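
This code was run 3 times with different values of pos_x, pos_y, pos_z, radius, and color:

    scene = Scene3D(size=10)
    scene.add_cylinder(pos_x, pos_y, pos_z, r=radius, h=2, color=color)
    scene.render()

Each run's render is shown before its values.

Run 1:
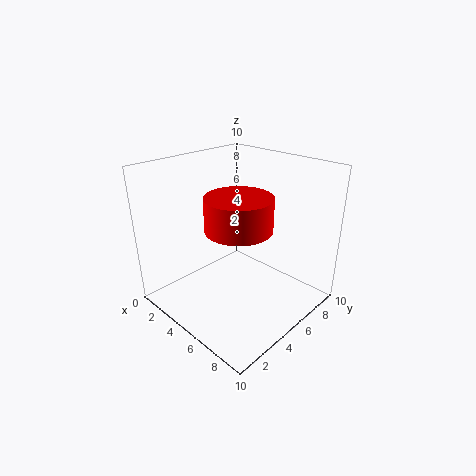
pos_x = 7
pos_y = 3
pos_z = 7
radius = 2
color = 'red'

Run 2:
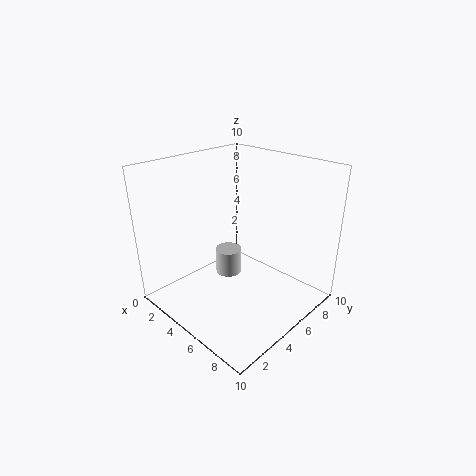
pos_x = 3
pos_y = 6
pos_z = 1
radius = 1
color = 'lightgray'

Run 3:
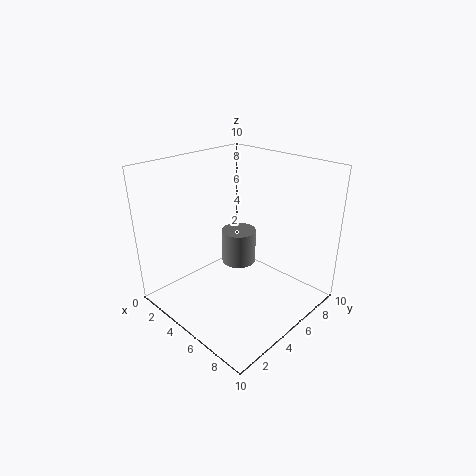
pos_x = 7
pos_y = 3
pos_z = 5
radius = 1
color = 'gray'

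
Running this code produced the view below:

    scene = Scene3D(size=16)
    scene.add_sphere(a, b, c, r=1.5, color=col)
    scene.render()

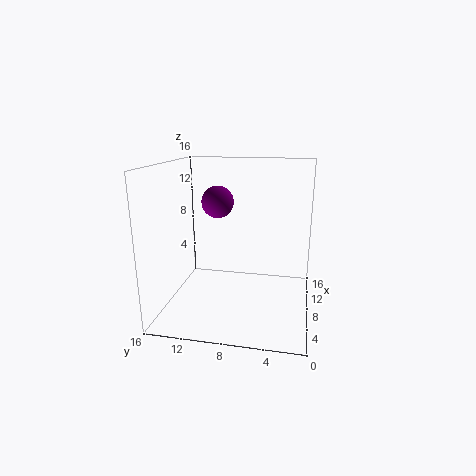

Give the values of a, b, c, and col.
a = 3.5
b = 9
c = 13
col = 'purple'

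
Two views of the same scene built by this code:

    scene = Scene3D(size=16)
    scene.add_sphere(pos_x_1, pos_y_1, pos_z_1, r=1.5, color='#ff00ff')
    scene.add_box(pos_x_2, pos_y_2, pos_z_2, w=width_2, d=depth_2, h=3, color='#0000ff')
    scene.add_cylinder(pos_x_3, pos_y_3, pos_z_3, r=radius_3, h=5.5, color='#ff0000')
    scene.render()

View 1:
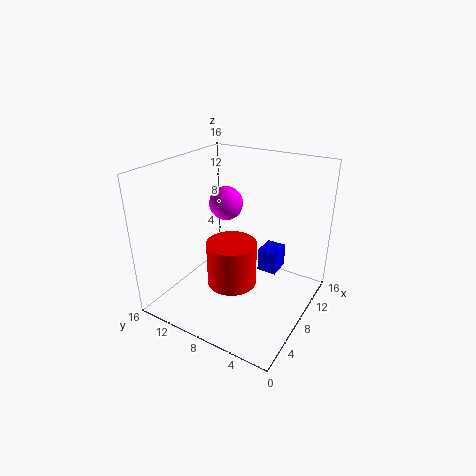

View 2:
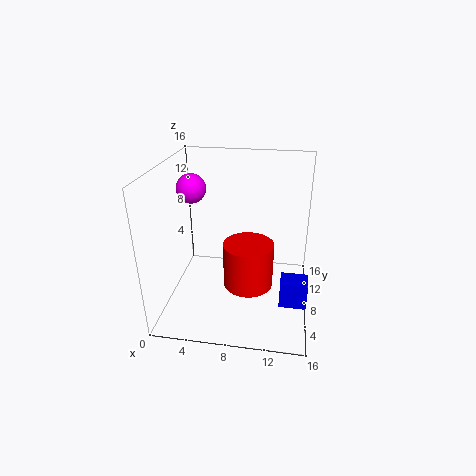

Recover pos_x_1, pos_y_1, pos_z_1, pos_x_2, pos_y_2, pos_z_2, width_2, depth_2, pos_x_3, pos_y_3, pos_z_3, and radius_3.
pos_x_1 = 3.5, pos_y_1 = 6.5, pos_z_1 = 14, pos_x_2 = 13, pos_y_2 = 5.5, pos_z_2 = 1, width_2 = 3, depth_2 = 2.5, pos_x_3 = 9, pos_y_3 = 9.5, pos_z_3 = 1, radius_3 = 3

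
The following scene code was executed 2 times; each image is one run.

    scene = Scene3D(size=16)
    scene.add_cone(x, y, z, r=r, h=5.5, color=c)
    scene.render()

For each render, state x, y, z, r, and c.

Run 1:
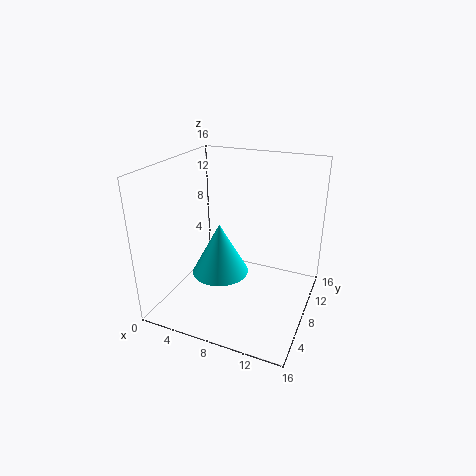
x = 7; y = 5.5; z = 5; r = 3; c = 'cyan'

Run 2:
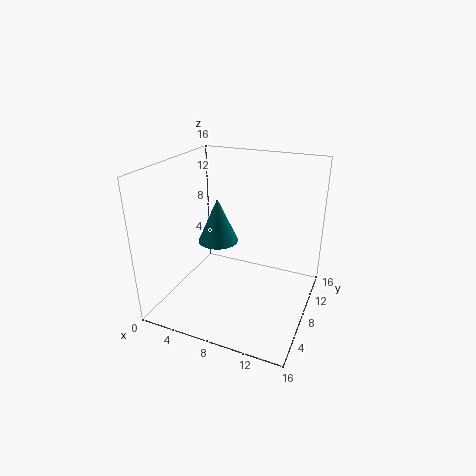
x = 4; y = 11; z = 5.5; r = 2.5; c = 'teal'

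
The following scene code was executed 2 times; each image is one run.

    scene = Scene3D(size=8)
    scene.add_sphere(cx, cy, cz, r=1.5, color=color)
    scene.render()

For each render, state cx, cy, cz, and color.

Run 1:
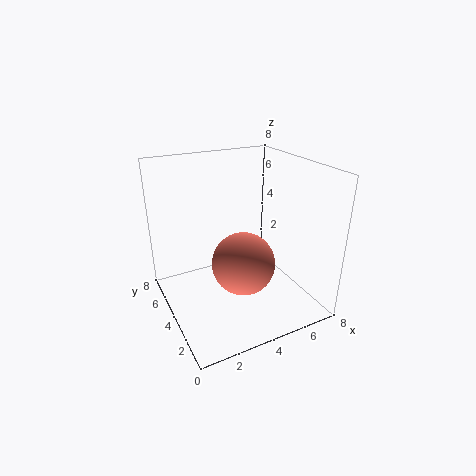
cx = 3; cy = 1.5; cz = 4; color = 'salmon'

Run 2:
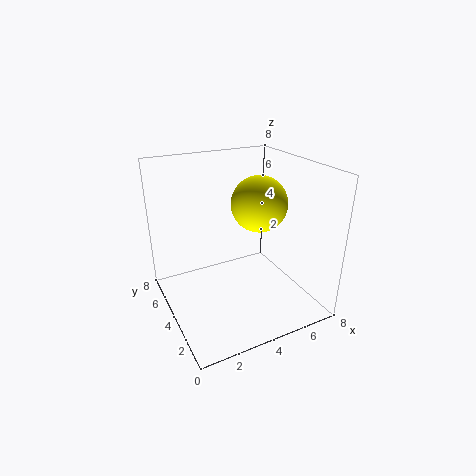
cx = 5; cy = 3.5; cz = 6; color = 'yellow'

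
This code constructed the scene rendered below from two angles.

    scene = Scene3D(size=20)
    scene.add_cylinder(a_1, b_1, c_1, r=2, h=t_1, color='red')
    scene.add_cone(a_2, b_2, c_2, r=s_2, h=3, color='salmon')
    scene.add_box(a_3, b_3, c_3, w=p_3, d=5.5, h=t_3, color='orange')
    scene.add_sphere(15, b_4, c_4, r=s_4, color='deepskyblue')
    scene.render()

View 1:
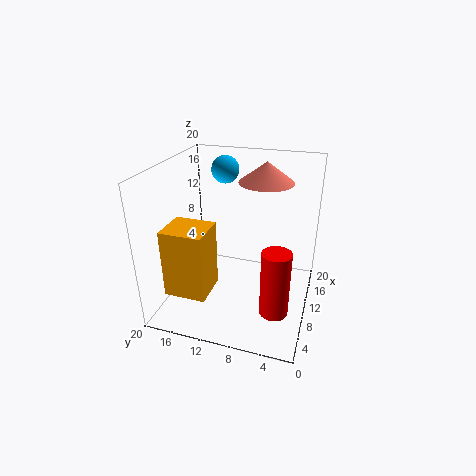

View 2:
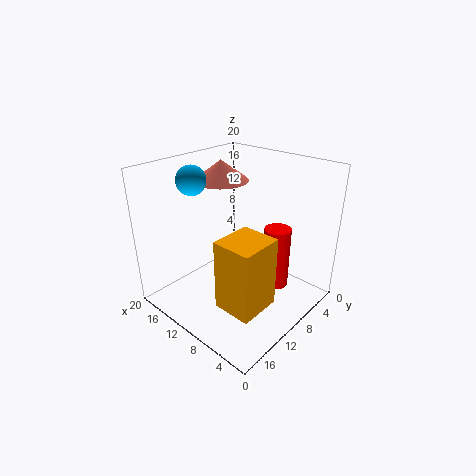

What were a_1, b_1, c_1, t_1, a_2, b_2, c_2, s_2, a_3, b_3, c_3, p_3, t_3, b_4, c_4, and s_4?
a_1 = 7.5; b_1 = 4; c_1 = 0.5; t_1 = 9.5; a_2 = 15.5; b_2 = 7.5; c_2 = 16.5; s_2 = 4; a_3 = 2; b_3 = 12; c_3 = 4.5; p_3 = 5; t_3 = 9; b_4 = 13.5; c_4 = 18; s_4 = 2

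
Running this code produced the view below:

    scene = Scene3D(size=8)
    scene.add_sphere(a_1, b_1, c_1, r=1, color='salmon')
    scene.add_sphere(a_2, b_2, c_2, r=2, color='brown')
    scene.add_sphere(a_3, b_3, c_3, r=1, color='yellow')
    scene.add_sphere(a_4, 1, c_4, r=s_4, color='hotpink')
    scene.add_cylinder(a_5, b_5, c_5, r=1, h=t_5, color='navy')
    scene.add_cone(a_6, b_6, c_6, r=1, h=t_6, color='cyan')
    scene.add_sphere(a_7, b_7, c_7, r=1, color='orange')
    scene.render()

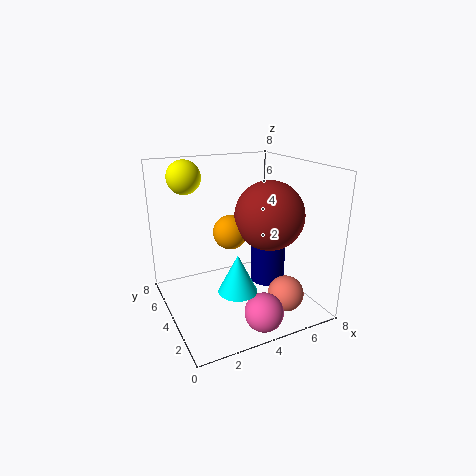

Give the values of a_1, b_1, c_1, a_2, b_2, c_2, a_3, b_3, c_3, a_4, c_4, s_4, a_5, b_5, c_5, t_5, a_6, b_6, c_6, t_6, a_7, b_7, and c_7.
a_1 = 6, b_1 = 2, c_1 = 1, a_2 = 6, b_2 = 4, c_2 = 5, a_3 = 2, b_3 = 7, c_3 = 7, a_4 = 4, c_4 = 1, s_4 = 1, a_5 = 6, b_5 = 4, c_5 = 1, t_5 = 3, a_6 = 3, b_6 = 2, c_6 = 2, t_6 = 2, a_7 = 4, b_7 = 5, c_7 = 4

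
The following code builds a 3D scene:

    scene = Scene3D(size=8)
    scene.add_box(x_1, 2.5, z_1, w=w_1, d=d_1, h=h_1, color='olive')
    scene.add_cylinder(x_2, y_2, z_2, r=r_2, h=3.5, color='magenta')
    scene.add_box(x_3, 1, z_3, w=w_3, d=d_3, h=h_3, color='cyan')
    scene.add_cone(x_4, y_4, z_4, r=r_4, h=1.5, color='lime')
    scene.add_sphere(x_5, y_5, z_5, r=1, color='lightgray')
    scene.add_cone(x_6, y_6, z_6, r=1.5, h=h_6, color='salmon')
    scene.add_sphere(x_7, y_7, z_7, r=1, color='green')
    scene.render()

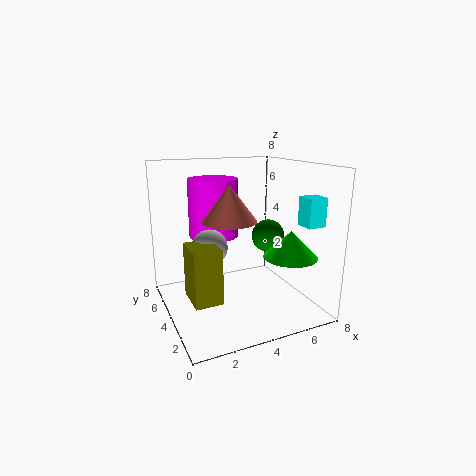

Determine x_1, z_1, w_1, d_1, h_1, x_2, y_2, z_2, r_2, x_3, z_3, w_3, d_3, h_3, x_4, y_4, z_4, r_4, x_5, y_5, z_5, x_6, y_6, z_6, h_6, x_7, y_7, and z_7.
x_1 = 1, z_1 = 1, w_1 = 1.5, d_1 = 2, h_1 = 3, x_2 = 3.5, y_2 = 6.5, z_2 = 3.5, r_2 = 1.5, x_3 = 6.5, z_3 = 5, w_3 = 1, d_3 = 1, h_3 = 1.5, x_4 = 6.5, y_4 = 2.5, z_4 = 3, r_4 = 1.5, x_5 = 2.5, y_5 = 4.5, z_5 = 3.5, x_6 = 3.5, y_6 = 4, z_6 = 5, h_6 = 2, x_7 = 6.5, y_7 = 5, z_7 = 3.5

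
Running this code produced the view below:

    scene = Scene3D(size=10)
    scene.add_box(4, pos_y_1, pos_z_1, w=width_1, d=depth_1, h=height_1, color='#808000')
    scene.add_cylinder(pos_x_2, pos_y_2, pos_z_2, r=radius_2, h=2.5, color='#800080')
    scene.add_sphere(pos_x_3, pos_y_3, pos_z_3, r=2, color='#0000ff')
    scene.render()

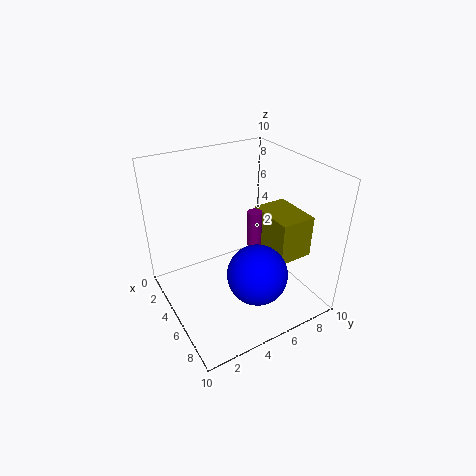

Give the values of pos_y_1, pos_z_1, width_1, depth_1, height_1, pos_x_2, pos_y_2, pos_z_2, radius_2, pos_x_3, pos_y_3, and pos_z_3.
pos_y_1 = 7; pos_z_1 = 3.5; width_1 = 3.5; depth_1 = 2.5; height_1 = 3; pos_x_2 = 5.5; pos_y_2 = 6; pos_z_2 = 4.5; radius_2 = 0.5; pos_x_3 = 7.5; pos_y_3 = 5; pos_z_3 = 3.5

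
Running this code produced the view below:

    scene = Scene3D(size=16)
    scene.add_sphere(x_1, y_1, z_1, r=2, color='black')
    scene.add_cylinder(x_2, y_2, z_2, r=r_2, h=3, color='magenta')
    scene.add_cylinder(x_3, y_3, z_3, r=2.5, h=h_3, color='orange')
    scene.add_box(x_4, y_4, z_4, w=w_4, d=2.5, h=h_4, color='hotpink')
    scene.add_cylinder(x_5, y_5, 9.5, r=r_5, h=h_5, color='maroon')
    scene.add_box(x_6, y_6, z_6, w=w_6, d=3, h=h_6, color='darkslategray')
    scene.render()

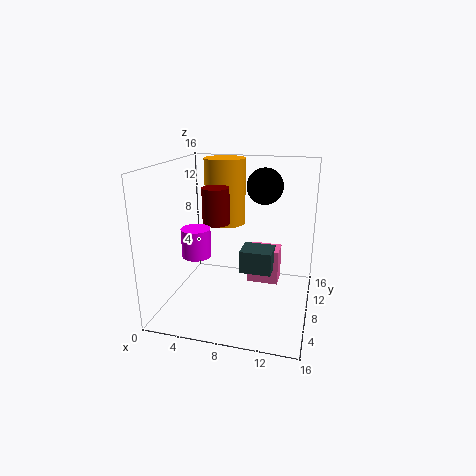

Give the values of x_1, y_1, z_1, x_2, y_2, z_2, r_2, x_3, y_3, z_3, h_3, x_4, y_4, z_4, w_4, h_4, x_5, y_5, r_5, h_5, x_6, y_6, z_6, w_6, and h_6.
x_1 = 10.5
y_1 = 10
z_1 = 13.5
x_2 = 4.5
y_2 = 4.5
z_2 = 7
r_2 = 1.5
x_3 = 5
y_3 = 13
z_3 = 8
h_3 = 8
x_4 = 9
y_4 = 8.5
z_4 = 2.5
w_4 = 3.5
h_4 = 4
x_5 = 5.5
y_5 = 8
r_5 = 1.5
h_5 = 4
x_6 = 8.5
y_6 = 6.5
z_6 = 4.5
w_6 = 3.5
h_6 = 2.5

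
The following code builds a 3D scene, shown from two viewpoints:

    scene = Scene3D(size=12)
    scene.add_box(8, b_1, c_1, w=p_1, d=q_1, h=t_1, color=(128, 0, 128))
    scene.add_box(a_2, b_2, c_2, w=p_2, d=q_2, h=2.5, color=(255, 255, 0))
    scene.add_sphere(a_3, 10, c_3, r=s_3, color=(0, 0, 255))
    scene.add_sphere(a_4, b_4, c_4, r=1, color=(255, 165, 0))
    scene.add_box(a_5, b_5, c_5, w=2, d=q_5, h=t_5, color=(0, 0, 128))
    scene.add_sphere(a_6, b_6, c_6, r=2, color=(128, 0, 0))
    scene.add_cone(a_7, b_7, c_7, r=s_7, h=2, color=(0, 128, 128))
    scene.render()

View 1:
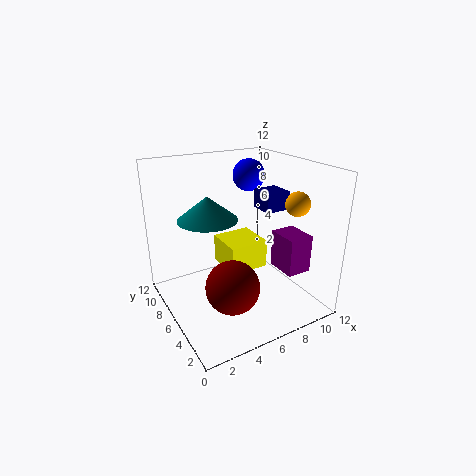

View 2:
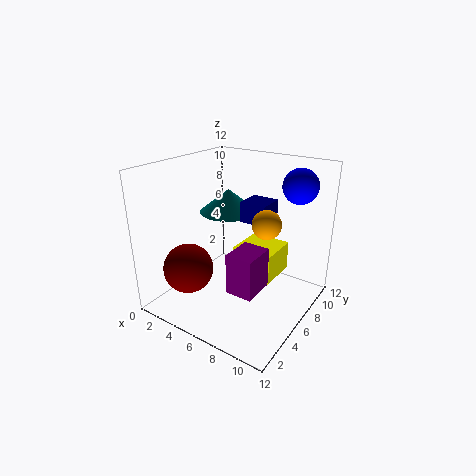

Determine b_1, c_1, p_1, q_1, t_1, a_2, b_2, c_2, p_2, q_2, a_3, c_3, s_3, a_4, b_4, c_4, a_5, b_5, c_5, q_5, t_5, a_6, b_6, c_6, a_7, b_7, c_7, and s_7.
b_1 = 1.5, c_1 = 4, p_1 = 2, q_1 = 2.5, t_1 = 3, a_2 = 5.5, b_2 = 6, c_2 = 2.5, p_2 = 3.5, q_2 = 3.5, a_3 = 9.5, c_3 = 10, s_3 = 1.5, a_4 = 10, b_4 = 3.5, c_4 = 9, a_5 = 7.5, b_5 = 4, c_5 = 8.5, q_5 = 2, t_5 = 1.5, a_6 = 3.5, b_6 = 2.5, c_6 = 4, a_7 = 4, b_7 = 7.5, c_7 = 7.5, s_7 = 2.5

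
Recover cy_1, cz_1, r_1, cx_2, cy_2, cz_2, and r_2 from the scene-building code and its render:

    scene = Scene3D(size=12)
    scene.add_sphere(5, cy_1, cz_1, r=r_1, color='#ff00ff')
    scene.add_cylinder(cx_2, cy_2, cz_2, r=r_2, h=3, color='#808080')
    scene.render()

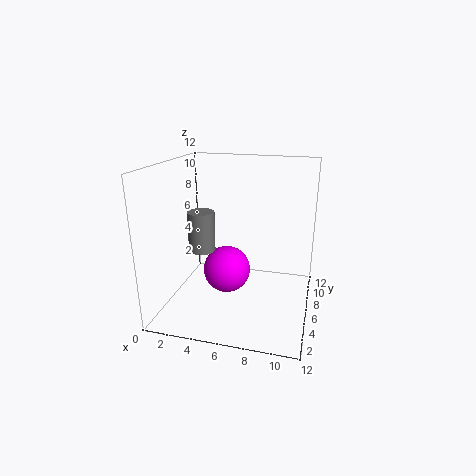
cy_1 = 6, cz_1 = 3, r_1 = 2, cx_2 = 4, cy_2 = 3, cz_2 = 6, r_2 = 1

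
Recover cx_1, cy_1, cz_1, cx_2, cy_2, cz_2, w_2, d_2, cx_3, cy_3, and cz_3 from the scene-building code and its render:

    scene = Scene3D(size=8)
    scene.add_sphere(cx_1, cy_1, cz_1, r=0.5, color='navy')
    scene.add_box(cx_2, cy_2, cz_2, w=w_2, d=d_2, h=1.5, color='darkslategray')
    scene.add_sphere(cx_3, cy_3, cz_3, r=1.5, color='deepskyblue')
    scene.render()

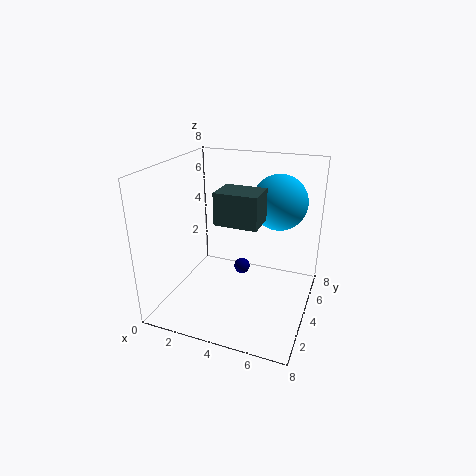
cx_1 = 3.5; cy_1 = 6; cz_1 = 1; cx_2 = 4; cy_2 = 1; cz_2 = 6; w_2 = 2; d_2 = 1.5; cx_3 = 6; cy_3 = 5; cz_3 = 6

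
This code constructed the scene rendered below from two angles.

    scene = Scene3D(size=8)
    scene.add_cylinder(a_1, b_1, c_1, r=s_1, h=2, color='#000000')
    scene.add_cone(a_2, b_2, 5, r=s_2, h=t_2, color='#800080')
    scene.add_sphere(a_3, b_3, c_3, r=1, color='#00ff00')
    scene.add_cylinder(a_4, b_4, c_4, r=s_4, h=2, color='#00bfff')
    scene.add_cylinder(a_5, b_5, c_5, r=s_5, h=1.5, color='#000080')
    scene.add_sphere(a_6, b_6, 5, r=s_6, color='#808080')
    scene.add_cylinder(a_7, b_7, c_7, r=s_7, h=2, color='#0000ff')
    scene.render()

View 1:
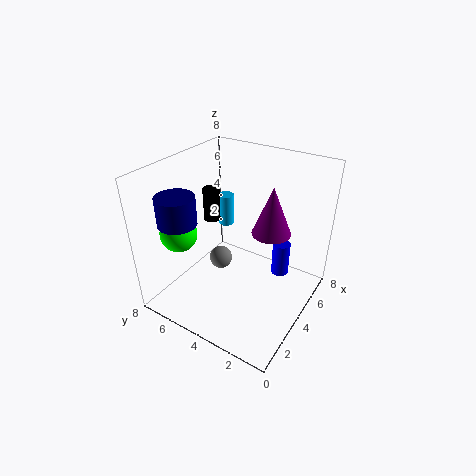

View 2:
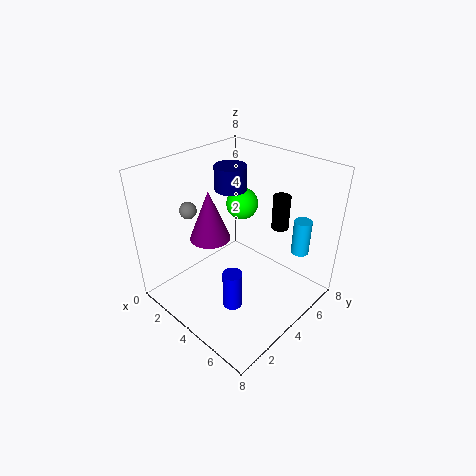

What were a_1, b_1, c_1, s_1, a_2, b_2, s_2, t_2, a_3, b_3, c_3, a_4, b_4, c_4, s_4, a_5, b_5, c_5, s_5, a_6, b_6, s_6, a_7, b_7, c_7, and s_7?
a_1 = 5; b_1 = 6.5; c_1 = 4; s_1 = 0.5; a_2 = 4; b_2 = 2; s_2 = 1; t_2 = 2.5; a_3 = 2; b_3 = 6.5; c_3 = 4.5; a_4 = 6.5; b_4 = 6.5; c_4 = 3; s_4 = 0.5; a_5 = 1.5; b_5 = 6; c_5 = 5.5; s_5 = 1; a_6 = 1; b_6 = 3; s_6 = 0.5; a_7 = 5.5; b_7 = 2; c_7 = 1.5; s_7 = 0.5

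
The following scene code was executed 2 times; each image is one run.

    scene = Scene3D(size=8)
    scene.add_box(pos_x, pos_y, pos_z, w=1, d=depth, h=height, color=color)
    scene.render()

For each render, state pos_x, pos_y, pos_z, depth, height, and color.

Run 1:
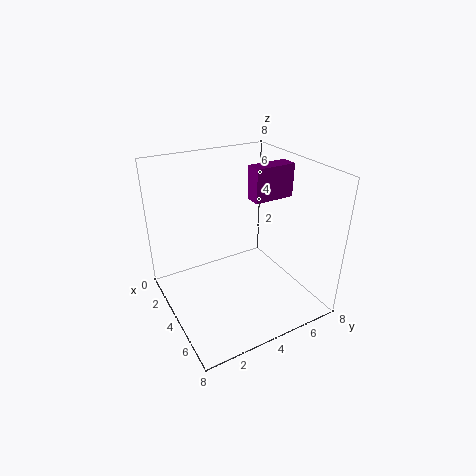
pos_x = 2.5; pos_y = 5.5; pos_z = 5.5; depth = 2.5; height = 2; color = 'purple'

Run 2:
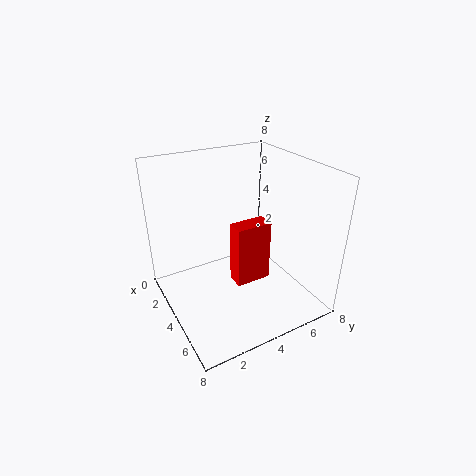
pos_x = 4; pos_y = 3.5; pos_z = 1.5; depth = 2; height = 3.5; color = 'red'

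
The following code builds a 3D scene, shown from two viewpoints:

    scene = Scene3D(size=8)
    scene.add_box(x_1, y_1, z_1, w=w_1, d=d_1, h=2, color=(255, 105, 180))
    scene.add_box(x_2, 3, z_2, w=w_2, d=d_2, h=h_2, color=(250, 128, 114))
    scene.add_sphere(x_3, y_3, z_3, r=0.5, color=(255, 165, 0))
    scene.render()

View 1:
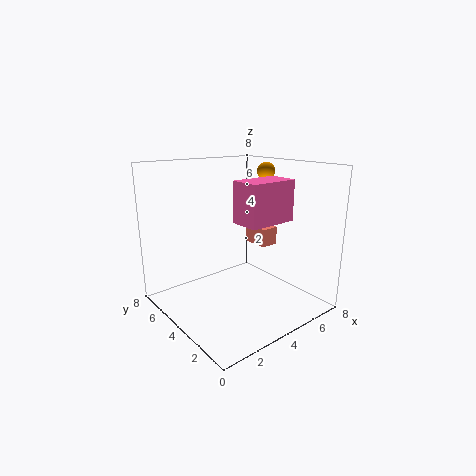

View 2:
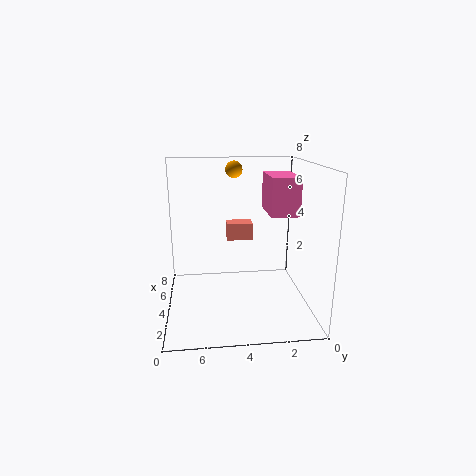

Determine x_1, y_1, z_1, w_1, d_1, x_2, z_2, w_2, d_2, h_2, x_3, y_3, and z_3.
x_1 = 2.5, y_1 = 1, z_1 = 5.5, w_1 = 2.5, d_1 = 1.5, x_2 = 5, z_2 = 3.5, w_2 = 1, d_2 = 1.5, h_2 = 1, x_3 = 6, y_3 = 4, z_3 = 7.5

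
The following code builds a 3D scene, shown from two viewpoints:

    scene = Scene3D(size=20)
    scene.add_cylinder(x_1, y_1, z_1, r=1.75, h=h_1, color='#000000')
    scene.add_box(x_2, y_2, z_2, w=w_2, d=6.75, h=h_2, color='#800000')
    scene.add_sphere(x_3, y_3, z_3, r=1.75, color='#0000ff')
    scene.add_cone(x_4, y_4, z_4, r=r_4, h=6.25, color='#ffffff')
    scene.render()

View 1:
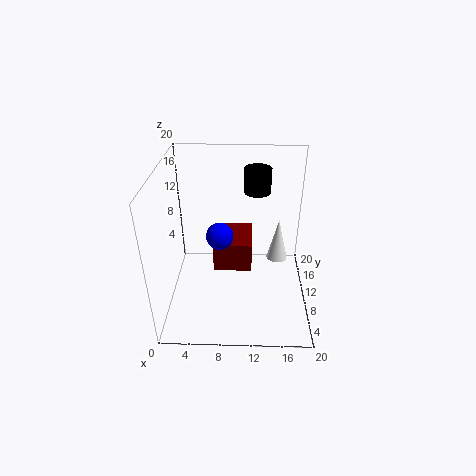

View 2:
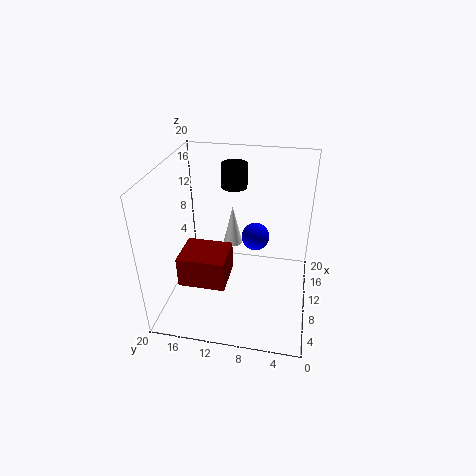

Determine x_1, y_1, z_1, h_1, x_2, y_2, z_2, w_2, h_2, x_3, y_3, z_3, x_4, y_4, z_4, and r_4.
x_1 = 12.5, y_1 = 11, z_1 = 16.5, h_1 = 3.25, x_2 = 6.25, y_2 = 11.25, z_2 = 3.25, w_2 = 5.75, h_2 = 4.5, x_3 = 7.75, y_3 = 7.25, z_3 = 12, x_4 = 15.75, y_4 = 12, z_4 = 5.5, r_4 = 1.5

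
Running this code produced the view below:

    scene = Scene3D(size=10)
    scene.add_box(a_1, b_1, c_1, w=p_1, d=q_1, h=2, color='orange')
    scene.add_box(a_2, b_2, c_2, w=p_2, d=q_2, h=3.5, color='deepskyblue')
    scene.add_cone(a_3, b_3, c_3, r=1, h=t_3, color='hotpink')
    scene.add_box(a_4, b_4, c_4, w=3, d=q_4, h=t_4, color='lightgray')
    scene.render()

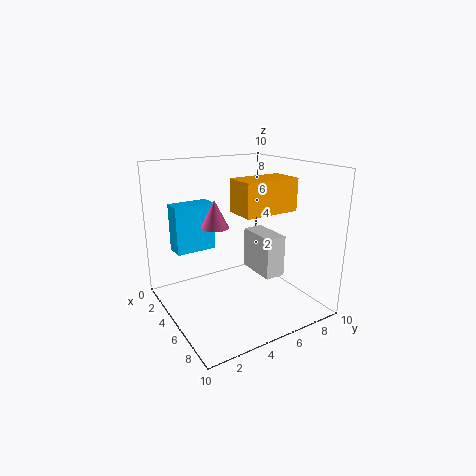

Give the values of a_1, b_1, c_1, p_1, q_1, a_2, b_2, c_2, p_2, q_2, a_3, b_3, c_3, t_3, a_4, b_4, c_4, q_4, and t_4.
a_1 = 6.5, b_1 = 3.5, c_1 = 7.5, p_1 = 2, q_1 = 3.5, a_2 = 1, b_2 = 1.5, c_2 = 3.5, p_2 = 1.5, q_2 = 3, a_3 = 3.5, b_3 = 4, c_3 = 5.5, t_3 = 2, a_4 = 3.5, b_4 = 6.5, c_4 = 2, q_4 = 1.5, t_4 = 3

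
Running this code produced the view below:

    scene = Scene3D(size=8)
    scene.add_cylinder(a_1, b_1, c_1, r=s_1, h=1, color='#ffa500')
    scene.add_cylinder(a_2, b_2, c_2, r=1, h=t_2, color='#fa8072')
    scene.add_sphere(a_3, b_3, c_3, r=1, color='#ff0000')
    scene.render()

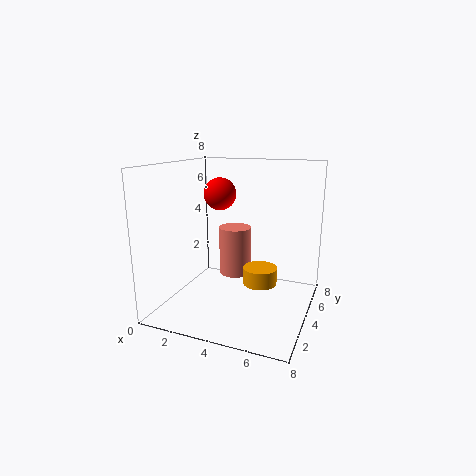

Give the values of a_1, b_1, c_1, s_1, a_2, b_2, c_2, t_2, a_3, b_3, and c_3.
a_1 = 5, b_1 = 5, c_1 = 1, s_1 = 1, a_2 = 3, b_2 = 6, c_2 = 1, t_2 = 3, a_3 = 2, b_3 = 6, c_3 = 6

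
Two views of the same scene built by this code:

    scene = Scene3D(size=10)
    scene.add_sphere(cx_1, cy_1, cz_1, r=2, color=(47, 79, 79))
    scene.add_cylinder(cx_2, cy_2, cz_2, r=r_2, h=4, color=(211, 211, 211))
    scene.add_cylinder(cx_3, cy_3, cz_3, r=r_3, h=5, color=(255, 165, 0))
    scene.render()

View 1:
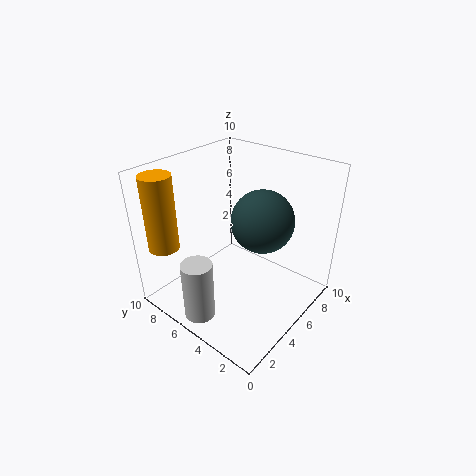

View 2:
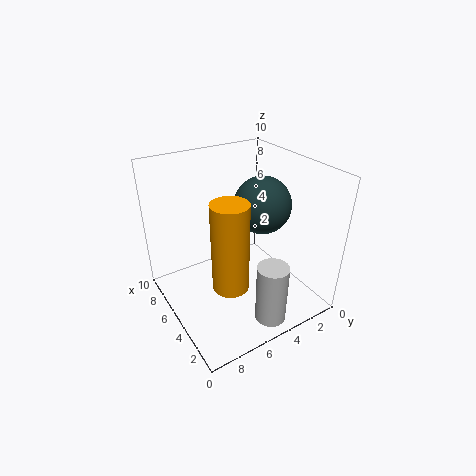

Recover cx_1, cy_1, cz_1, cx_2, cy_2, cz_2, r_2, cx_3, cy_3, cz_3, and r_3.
cx_1 = 5
cy_1 = 3
cz_1 = 7
cx_2 = 1
cy_2 = 5
cz_2 = 1
r_2 = 1
cx_3 = 1
cy_3 = 8
cz_3 = 5
r_3 = 1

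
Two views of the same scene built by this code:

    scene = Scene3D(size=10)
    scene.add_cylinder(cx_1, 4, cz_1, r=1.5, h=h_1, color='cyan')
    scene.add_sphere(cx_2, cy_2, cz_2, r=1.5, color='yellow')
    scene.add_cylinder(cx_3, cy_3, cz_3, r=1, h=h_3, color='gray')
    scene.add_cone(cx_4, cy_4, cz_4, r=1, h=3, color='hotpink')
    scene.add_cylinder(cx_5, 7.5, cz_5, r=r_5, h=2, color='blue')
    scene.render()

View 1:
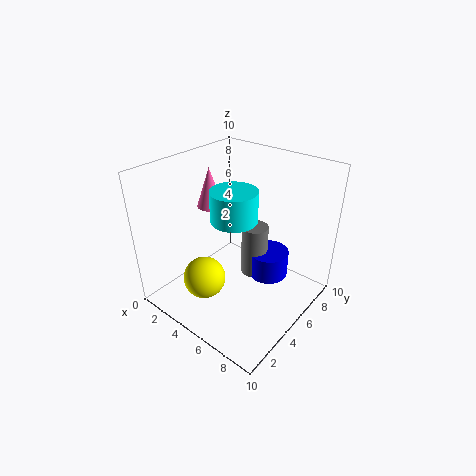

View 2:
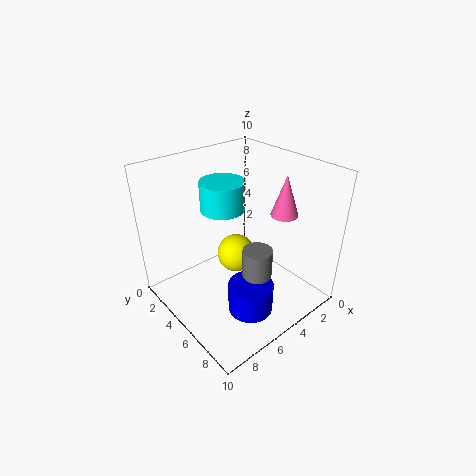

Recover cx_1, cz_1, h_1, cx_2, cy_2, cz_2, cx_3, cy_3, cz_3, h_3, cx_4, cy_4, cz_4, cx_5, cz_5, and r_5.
cx_1 = 5.5; cz_1 = 7; h_1 = 2; cx_2 = 3.5; cy_2 = 3; cz_2 = 2; cx_3 = 5; cy_3 = 7; cz_3 = 1; h_3 = 4; cx_4 = 1.5; cy_4 = 6; cz_4 = 6; cx_5 = 6; cz_5 = 1; r_5 = 1.5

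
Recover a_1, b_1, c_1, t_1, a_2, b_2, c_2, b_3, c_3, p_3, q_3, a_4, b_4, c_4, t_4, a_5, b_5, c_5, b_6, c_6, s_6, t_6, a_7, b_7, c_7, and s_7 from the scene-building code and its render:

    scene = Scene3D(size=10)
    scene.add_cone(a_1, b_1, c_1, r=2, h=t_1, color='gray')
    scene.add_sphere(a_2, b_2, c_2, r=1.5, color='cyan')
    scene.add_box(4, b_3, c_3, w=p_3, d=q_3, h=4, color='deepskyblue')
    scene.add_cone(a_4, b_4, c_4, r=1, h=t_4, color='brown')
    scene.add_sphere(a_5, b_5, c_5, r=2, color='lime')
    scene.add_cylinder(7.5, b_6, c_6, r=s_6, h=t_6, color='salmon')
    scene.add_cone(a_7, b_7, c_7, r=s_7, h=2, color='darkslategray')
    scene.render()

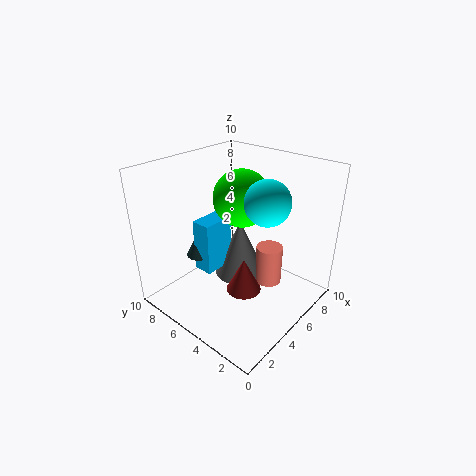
a_1 = 7, b_1 = 6.5, c_1 = 0.5, t_1 = 4.5, a_2 = 5.5, b_2 = 3, c_2 = 8, b_3 = 7, c_3 = 1.5, p_3 = 2.5, q_3 = 1.5, a_4 = 2, b_4 = 2, c_4 = 4, t_4 = 2, a_5 = 6, b_5 = 5.5, c_5 = 7.5, b_6 = 4, c_6 = 0.5, s_6 = 1, t_6 = 3, a_7 = 4.5, b_7 = 8.5, c_7 = 2.5, s_7 = 1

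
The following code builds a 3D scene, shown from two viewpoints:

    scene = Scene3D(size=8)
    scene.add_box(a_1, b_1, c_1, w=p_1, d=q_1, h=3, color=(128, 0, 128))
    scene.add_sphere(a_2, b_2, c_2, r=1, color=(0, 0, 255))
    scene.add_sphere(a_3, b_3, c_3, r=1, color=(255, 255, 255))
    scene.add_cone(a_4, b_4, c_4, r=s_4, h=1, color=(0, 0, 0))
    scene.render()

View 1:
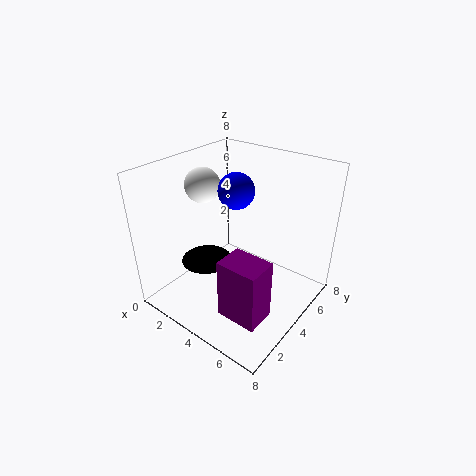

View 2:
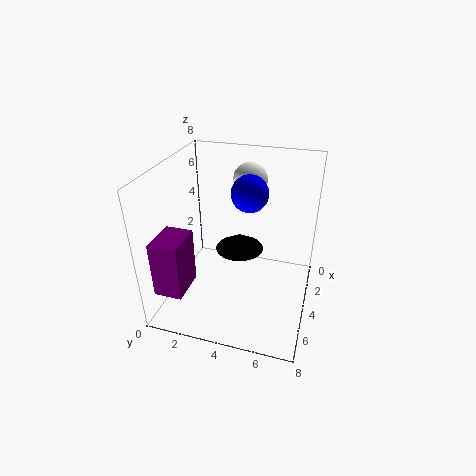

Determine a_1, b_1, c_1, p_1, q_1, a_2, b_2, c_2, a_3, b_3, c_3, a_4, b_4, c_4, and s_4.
a_1 = 5.5
b_1 = 0.5
c_1 = 2
p_1 = 2
q_1 = 1.5
a_2 = 3.5
b_2 = 4.5
c_2 = 6.5
a_3 = 1.5
b_3 = 4
c_3 = 6.5
a_4 = 2
b_4 = 3.5
c_4 = 2
s_4 = 1.5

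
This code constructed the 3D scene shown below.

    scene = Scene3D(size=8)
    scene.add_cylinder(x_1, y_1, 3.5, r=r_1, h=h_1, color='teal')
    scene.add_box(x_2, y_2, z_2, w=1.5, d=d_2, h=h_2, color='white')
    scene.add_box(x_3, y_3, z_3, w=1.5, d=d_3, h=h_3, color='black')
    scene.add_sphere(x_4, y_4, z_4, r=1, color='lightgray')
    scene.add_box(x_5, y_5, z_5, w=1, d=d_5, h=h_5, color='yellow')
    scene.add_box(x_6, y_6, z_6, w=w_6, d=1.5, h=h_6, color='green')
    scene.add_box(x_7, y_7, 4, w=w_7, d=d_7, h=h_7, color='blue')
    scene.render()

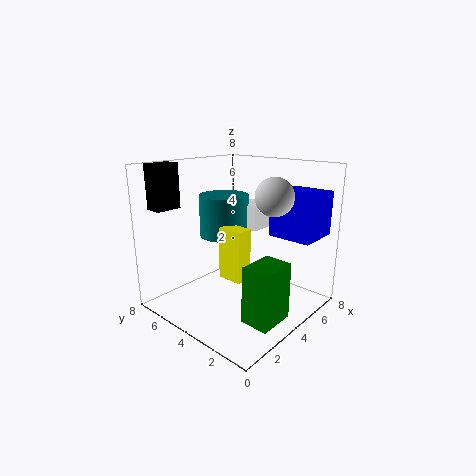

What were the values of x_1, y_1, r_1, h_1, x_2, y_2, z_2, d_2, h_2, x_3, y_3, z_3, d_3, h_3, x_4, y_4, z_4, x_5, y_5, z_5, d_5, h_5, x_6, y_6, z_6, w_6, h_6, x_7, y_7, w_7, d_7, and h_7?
x_1 = 5
y_1 = 6
r_1 = 1.5
h_1 = 2.5
x_2 = 5.5
y_2 = 4
z_2 = 4
d_2 = 1.5
h_2 = 1.5
x_3 = 1
y_3 = 7
z_3 = 5.5
d_3 = 1
h_3 = 2.5
x_4 = 4.5
y_4 = 2
z_4 = 6.5
x_5 = 3.5
y_5 = 3.5
z_5 = 1.5
d_5 = 1.5
h_5 = 3
x_6 = 2
y_6 = 0.5
z_6 = 0.5
w_6 = 2
h_6 = 3
x_7 = 5.5
y_7 = 0.5
w_7 = 2.5
d_7 = 2.5
h_7 = 2.5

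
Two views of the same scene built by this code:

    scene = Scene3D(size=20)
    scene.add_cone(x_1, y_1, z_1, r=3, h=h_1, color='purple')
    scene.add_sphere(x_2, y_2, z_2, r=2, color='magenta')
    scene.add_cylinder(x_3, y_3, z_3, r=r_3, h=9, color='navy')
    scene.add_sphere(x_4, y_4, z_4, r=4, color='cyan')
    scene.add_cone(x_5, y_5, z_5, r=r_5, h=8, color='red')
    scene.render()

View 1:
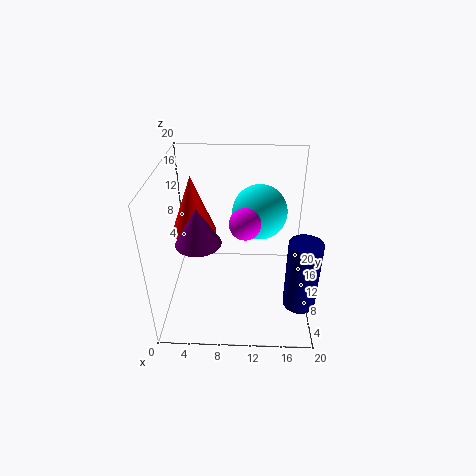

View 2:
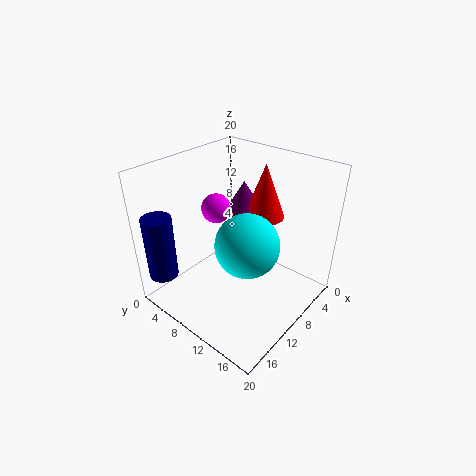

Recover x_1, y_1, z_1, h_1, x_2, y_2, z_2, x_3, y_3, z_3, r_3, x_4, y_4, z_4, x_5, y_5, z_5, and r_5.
x_1 = 5; y_1 = 7; z_1 = 11; h_1 = 5; x_2 = 11; y_2 = 7; z_2 = 14; x_3 = 18; y_3 = 3; z_3 = 5; r_3 = 2; x_4 = 13; y_4 = 14; z_4 = 12; x_5 = 4; y_5 = 10; z_5 = 11; r_5 = 3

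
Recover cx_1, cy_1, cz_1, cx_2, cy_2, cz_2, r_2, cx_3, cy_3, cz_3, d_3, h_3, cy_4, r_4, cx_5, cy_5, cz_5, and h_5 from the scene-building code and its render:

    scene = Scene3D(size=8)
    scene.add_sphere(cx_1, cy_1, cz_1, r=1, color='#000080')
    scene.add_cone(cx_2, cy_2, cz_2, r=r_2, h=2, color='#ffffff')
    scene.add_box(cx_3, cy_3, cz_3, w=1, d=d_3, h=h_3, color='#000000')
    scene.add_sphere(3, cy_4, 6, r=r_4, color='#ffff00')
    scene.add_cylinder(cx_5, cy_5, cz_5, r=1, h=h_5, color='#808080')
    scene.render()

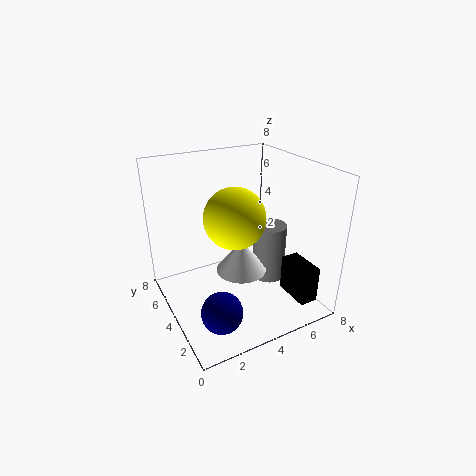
cx_1 = 1.5, cy_1 = 1, cz_1 = 2, cx_2 = 4.5, cy_2 = 4.5, cz_2 = 1.5, r_2 = 1.5, cx_3 = 6, cy_3 = 0.5, cz_3 = 1, d_3 = 2, h_3 = 2, cy_4 = 2.5, r_4 = 1.5, cx_5 = 6.5, cy_5 = 4.5, cz_5 = 0.5, h_5 = 3.5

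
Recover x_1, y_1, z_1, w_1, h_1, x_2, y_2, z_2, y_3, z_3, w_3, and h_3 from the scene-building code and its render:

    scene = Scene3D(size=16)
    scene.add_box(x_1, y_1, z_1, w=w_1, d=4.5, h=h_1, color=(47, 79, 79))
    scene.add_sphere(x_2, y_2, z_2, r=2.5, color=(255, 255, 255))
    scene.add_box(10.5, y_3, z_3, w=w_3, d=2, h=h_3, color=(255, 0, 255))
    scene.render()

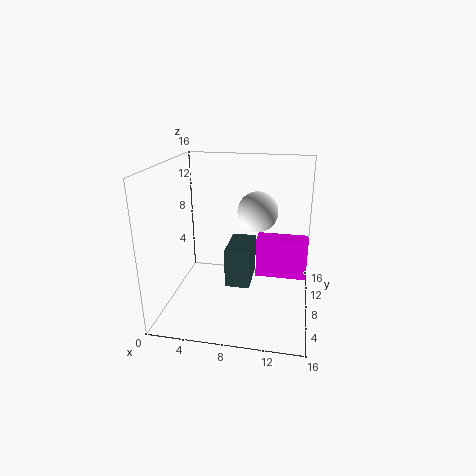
x_1 = 7.5, y_1 = 3.5, z_1 = 4.5, w_1 = 2.5, h_1 = 4, x_2 = 9.5, y_2 = 13, z_2 = 9.5, y_3 = 4.5, z_3 = 5.5, w_3 = 5, h_3 = 4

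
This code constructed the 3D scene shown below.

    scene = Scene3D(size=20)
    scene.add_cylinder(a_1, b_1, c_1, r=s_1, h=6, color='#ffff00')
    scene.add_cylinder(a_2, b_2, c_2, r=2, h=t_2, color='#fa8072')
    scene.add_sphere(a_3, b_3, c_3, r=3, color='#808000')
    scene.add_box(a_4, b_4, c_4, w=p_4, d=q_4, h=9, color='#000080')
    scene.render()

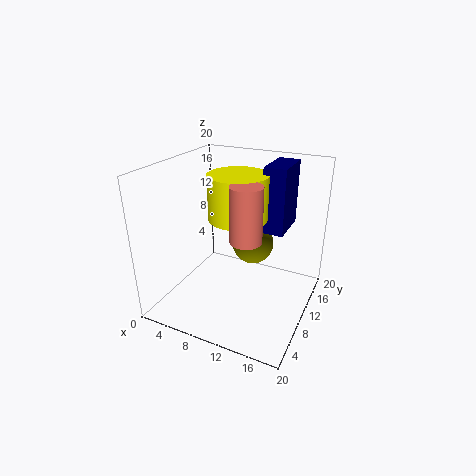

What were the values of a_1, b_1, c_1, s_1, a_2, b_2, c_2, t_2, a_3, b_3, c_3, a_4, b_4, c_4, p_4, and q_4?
a_1 = 10, b_1 = 10, c_1 = 13, s_1 = 4, a_2 = 13, b_2 = 6, c_2 = 12, t_2 = 7, a_3 = 11, b_3 = 13, c_3 = 8, a_4 = 13, b_4 = 11, c_4 = 11, p_4 = 3, q_4 = 6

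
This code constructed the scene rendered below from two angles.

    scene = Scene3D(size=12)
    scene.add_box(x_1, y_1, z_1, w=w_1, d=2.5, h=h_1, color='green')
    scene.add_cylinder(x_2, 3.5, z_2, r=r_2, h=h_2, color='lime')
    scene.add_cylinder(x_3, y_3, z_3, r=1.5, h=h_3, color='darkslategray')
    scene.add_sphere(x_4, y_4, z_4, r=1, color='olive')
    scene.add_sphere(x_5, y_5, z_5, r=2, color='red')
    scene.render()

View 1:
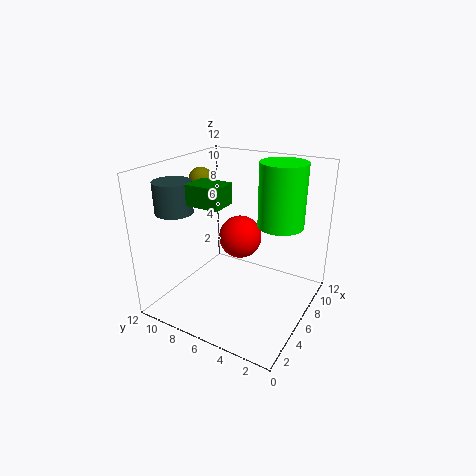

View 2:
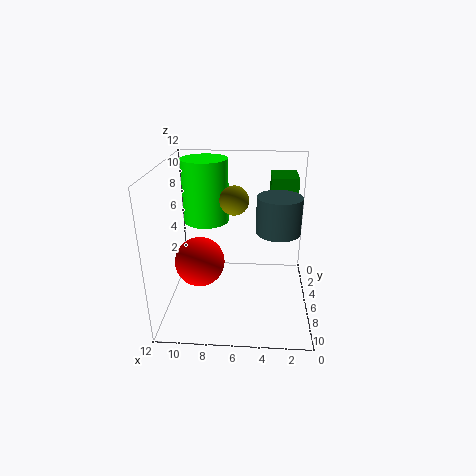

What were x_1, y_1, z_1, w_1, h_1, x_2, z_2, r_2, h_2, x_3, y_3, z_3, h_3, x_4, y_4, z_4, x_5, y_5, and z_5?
x_1 = 1.5
y_1 = 5
z_1 = 10
w_1 = 2
h_1 = 1.5
x_2 = 9
z_2 = 6.5
r_2 = 2
h_2 = 5.5
x_3 = 3
y_3 = 10
z_3 = 8.5
h_3 = 2.5
x_4 = 6
y_4 = 9.5
z_4 = 10.5
x_5 = 9
y_5 = 7.5
z_5 = 4.5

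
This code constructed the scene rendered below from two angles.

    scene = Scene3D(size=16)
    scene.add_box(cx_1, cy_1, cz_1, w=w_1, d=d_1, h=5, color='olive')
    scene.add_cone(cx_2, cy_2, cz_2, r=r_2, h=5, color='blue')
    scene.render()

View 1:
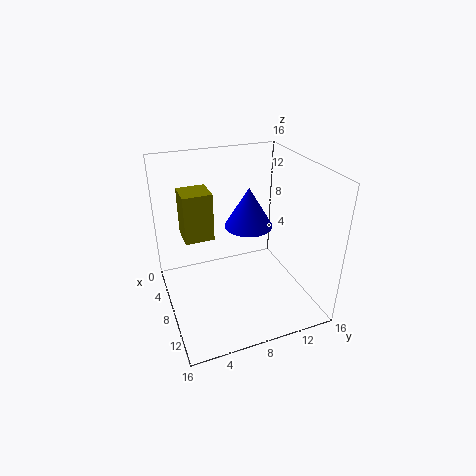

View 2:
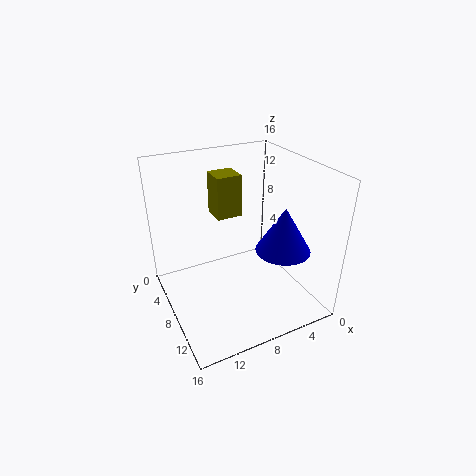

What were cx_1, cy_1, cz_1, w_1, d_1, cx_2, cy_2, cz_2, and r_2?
cx_1 = 6, cy_1 = 2, cz_1 = 9, w_1 = 3, d_1 = 3, cx_2 = 4, cy_2 = 11, cz_2 = 7, r_2 = 3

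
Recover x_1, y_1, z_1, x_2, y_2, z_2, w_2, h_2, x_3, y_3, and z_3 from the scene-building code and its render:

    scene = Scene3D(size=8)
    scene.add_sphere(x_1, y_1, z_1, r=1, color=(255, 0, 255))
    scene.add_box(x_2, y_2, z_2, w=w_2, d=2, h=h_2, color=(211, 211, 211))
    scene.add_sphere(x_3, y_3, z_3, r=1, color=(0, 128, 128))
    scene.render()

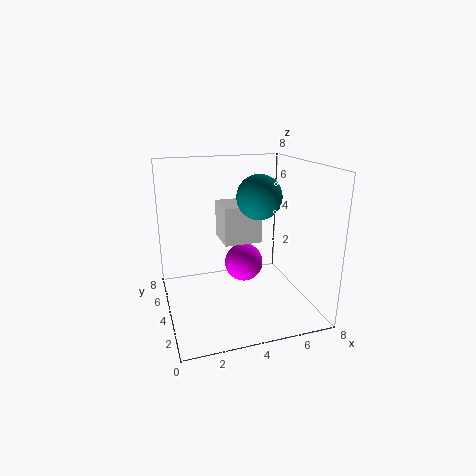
x_1 = 4, y_1 = 3, z_1 = 3, x_2 = 3, y_2 = 3, z_2 = 4, w_2 = 2, h_2 = 2, x_3 = 4, y_3 = 1, z_3 = 7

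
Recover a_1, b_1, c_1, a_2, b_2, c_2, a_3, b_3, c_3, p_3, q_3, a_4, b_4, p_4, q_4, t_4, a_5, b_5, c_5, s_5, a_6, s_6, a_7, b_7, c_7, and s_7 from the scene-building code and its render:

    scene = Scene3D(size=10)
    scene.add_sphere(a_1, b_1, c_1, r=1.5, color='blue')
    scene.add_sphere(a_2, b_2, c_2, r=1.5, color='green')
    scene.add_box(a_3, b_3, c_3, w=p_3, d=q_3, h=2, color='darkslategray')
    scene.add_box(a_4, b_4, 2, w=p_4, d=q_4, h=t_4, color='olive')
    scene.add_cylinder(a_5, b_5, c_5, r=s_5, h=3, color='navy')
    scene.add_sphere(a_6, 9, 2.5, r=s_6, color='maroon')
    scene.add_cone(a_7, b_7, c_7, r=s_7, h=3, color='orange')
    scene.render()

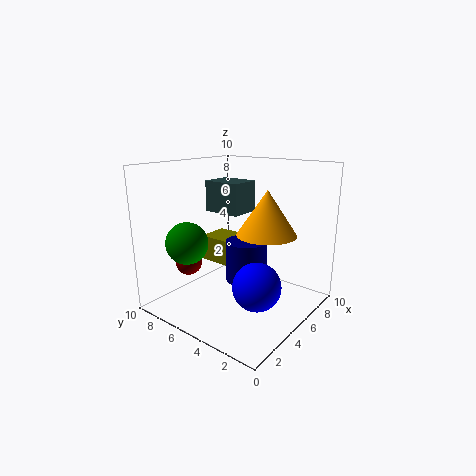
a_1 = 3
b_1 = 2
c_1 = 3
a_2 = 3
b_2 = 8
c_2 = 4.5
a_3 = 3.5
b_3 = 4
c_3 = 7
p_3 = 2
q_3 = 2.5
a_4 = 6
b_4 = 6.5
p_4 = 2.5
q_4 = 3
t_4 = 2
a_5 = 6
b_5 = 5
c_5 = 1.5
s_5 = 1.5
a_6 = 4
s_6 = 1
a_7 = 5.5
b_7 = 3
c_7 = 5.5
s_7 = 2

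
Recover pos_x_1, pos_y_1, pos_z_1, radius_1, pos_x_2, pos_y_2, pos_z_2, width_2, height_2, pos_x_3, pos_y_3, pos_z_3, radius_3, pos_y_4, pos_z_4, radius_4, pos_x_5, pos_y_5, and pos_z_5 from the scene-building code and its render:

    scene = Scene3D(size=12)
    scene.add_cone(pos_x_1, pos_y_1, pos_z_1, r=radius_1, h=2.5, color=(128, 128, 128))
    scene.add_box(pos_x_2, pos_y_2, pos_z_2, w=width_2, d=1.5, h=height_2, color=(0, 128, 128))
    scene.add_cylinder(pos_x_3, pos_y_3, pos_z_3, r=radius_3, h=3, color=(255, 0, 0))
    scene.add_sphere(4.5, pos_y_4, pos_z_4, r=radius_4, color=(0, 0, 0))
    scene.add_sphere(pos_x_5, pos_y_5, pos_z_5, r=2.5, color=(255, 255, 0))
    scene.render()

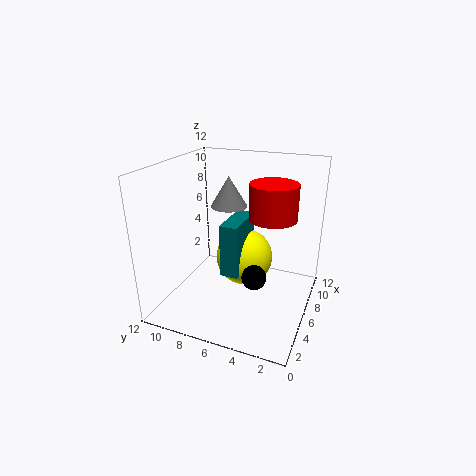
pos_x_1 = 6.5
pos_y_1 = 7
pos_z_1 = 8.5
radius_1 = 1.5
pos_x_2 = 4.5
pos_y_2 = 5.5
pos_z_2 = 3
width_2 = 4
height_2 = 4.5
pos_x_3 = 7.5
pos_y_3 = 3.5
pos_z_3 = 7.5
radius_3 = 2
pos_y_4 = 4
pos_z_4 = 3.5
radius_4 = 1
pos_x_5 = 7.5
pos_y_5 = 6
pos_z_5 = 3.5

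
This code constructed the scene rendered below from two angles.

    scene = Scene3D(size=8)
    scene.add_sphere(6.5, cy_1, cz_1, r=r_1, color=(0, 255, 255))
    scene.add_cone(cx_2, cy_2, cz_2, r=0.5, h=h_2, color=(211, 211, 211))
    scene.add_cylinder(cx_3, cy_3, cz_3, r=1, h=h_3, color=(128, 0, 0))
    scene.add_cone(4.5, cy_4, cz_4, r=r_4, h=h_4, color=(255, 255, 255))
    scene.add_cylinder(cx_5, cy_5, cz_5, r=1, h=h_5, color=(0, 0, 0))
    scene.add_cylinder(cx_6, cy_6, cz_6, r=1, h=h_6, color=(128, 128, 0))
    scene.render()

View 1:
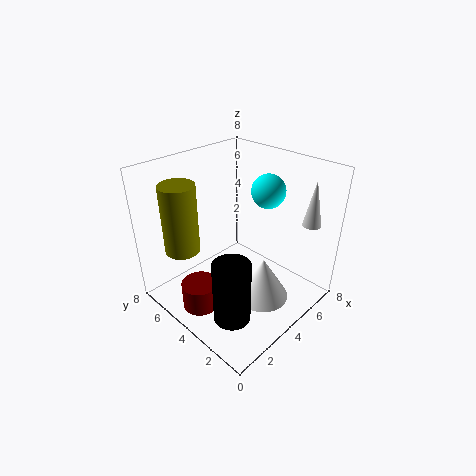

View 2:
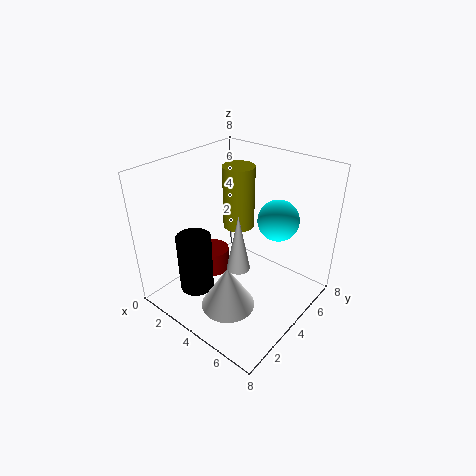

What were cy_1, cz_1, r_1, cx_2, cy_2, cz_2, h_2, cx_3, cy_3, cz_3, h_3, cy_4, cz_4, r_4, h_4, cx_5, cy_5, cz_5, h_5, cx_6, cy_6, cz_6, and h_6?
cy_1 = 4; cz_1 = 6; r_1 = 1; cx_2 = 6.5; cy_2 = 1; cz_2 = 5; h_2 = 2.5; cx_3 = 1.5; cy_3 = 4.5; cz_3 = 0.5; h_3 = 1.5; cy_4 = 2.5; cz_4 = 0.5; r_4 = 1.5; h_4 = 2.5; cx_5 = 2; cy_5 = 2.5; cz_5 = 0.5; h_5 = 3.5; cx_6 = 2; cy_6 = 6.5; cz_6 = 3; h_6 = 4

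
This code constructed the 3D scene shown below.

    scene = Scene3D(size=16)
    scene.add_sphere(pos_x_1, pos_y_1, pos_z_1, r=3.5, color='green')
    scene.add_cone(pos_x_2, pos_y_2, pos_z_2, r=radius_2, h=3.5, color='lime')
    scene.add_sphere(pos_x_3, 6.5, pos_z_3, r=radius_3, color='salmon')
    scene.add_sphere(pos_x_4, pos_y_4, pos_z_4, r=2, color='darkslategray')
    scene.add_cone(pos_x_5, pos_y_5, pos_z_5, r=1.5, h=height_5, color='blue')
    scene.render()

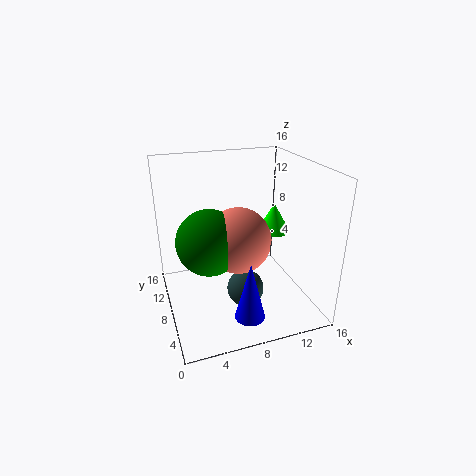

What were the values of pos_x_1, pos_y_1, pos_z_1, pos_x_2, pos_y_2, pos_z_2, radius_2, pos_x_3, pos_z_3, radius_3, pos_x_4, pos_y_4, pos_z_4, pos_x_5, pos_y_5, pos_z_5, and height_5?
pos_x_1 = 4.5
pos_y_1 = 7
pos_z_1 = 8.5
pos_x_2 = 13.5
pos_y_2 = 10.5
pos_z_2 = 7
radius_2 = 2
pos_x_3 = 7.5
pos_z_3 = 8.5
radius_3 = 3.5
pos_x_4 = 8
pos_y_4 = 5.5
pos_z_4 = 3
pos_x_5 = 7
pos_y_5 = 1.5
pos_z_5 = 2.5
height_5 = 6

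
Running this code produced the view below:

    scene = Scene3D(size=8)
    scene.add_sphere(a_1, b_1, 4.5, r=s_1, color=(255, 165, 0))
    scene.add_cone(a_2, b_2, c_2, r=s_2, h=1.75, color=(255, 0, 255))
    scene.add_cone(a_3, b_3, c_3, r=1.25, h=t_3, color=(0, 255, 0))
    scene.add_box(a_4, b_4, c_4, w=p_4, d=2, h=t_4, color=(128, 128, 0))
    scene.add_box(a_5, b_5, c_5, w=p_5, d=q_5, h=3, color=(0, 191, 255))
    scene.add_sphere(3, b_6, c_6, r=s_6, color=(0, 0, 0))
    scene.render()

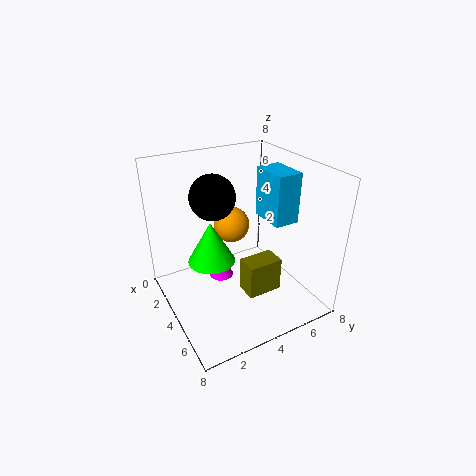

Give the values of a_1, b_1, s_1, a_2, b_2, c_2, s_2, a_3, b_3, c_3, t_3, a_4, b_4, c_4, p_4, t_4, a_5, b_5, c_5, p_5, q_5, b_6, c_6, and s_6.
a_1 = 3.25, b_1 = 4, s_1 = 1, a_2 = 2.25, b_2 = 3.75, c_2 = 0.5, s_2 = 0.75, a_3 = 4.25, b_3 = 2.25, c_3 = 3.25, t_3 = 2.25, a_4 = 4.25, b_4 = 4, c_4 = 0.75, p_4 = 1.25, t_4 = 2, a_5 = 2.25, b_5 = 6.25, c_5 = 4.25, p_5 = 2.25, q_5 = 1.5, b_6 = 3, c_6 = 6.25, s_6 = 1.25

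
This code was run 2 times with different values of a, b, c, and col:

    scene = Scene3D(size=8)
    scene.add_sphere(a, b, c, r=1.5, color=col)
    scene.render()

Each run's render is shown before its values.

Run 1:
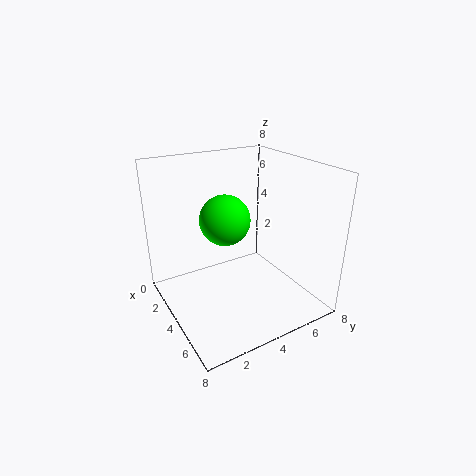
a = 2.5
b = 4
c = 4.5
col = 'lime'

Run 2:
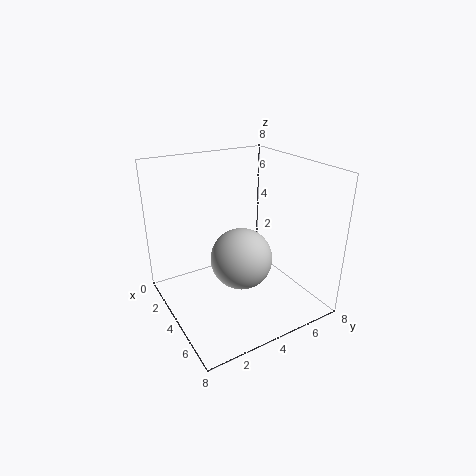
a = 6
b = 3
c = 4
col = 'lightgray'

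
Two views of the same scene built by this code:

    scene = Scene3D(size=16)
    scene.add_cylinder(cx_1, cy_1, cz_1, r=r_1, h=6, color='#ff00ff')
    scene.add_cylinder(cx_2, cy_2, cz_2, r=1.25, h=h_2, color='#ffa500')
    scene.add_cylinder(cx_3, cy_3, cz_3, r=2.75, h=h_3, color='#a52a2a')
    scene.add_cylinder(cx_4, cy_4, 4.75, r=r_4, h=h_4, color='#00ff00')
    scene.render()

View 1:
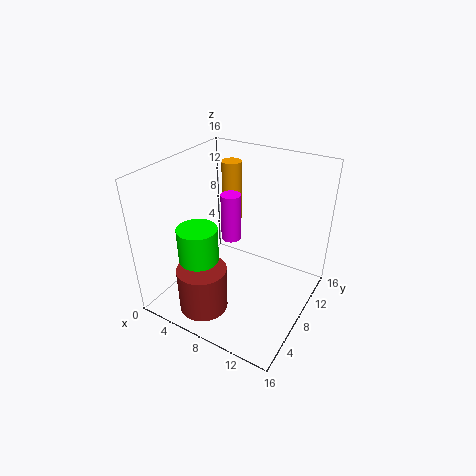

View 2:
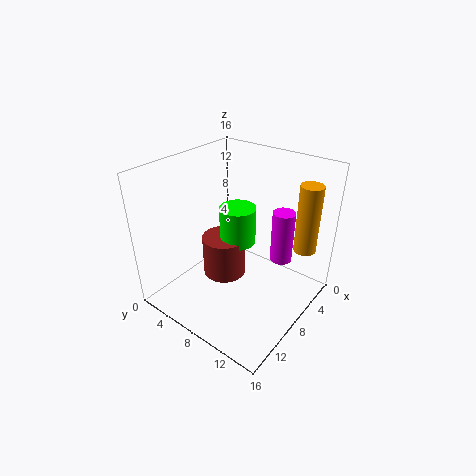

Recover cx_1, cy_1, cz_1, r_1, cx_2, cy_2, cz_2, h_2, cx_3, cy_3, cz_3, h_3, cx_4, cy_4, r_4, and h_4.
cx_1 = 4.75
cy_1 = 11.75
cz_1 = 5
r_1 = 1.25
cx_2 = 3.5
cy_2 = 14
cz_2 = 6.5
h_2 = 7.75
cx_3 = 5.75
cy_3 = 4
cz_3 = 0.25
h_3 = 5.25
cx_4 = 4.5
cy_4 = 5.25
r_4 = 2.25
h_4 = 4.75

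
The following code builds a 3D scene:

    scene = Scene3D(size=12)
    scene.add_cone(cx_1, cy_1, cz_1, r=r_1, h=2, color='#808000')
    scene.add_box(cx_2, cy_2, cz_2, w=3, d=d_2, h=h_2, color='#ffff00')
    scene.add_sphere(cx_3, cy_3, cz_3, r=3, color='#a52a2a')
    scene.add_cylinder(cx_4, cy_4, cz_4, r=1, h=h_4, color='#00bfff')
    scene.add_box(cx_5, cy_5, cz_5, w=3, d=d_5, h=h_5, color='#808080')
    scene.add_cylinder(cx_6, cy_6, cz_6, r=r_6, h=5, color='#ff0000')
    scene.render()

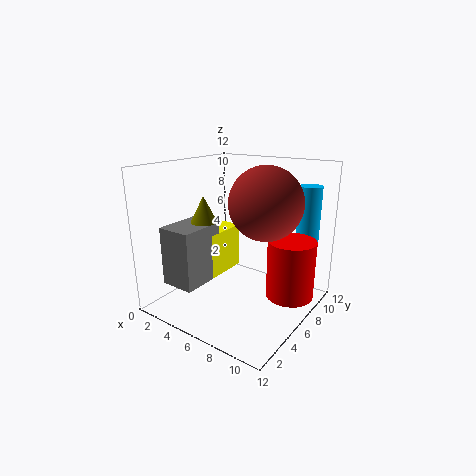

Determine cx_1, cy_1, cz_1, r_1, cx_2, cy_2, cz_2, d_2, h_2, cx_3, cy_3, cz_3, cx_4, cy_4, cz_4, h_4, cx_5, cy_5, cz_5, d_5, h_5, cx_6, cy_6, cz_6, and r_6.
cx_1 = 5
cy_1 = 3
cz_1 = 8
r_1 = 1
cx_2 = 1
cy_2 = 5
cz_2 = 2
d_2 = 4
h_2 = 4
cx_3 = 8
cy_3 = 7
cz_3 = 9
cx_4 = 10
cy_4 = 11
cz_4 = 5
h_4 = 5
cx_5 = 1
cy_5 = 2
cz_5 = 2
d_5 = 4
h_5 = 5
cx_6 = 10
cy_6 = 8
cz_6 = 1
r_6 = 2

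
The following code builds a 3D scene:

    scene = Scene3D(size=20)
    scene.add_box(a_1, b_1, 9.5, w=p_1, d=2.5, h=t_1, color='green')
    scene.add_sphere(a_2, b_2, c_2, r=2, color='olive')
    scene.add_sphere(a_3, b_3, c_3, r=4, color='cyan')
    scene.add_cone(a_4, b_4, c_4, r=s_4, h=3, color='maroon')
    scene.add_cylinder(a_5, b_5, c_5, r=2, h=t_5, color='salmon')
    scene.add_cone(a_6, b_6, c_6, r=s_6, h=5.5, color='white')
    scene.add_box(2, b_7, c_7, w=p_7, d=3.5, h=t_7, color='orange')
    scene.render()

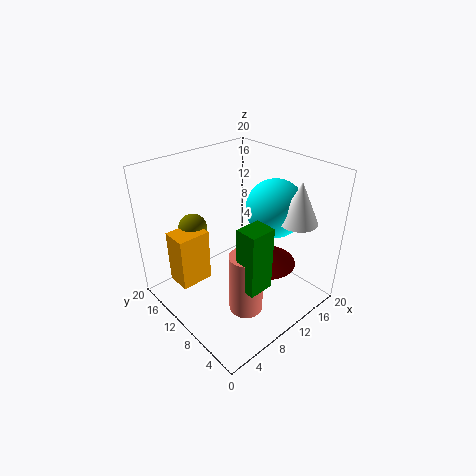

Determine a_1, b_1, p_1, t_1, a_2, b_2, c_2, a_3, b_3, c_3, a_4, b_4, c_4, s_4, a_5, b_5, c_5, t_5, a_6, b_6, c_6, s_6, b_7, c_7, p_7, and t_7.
a_1 = 3.5; b_1 = 0.5; p_1 = 3; t_1 = 7.5; a_2 = 6; b_2 = 15; c_2 = 11; a_3 = 14.5; b_3 = 7.5; c_3 = 14; a_4 = 11.5; b_4 = 6; c_4 = 7.5; s_4 = 4; a_5 = 5; b_5 = 3; c_5 = 5.5; t_5 = 7.5; a_6 = 14.5; b_6 = 3.5; c_6 = 13.5; s_6 = 2.5; b_7 = 12; c_7 = 4; p_7 = 4.5; t_7 = 7.5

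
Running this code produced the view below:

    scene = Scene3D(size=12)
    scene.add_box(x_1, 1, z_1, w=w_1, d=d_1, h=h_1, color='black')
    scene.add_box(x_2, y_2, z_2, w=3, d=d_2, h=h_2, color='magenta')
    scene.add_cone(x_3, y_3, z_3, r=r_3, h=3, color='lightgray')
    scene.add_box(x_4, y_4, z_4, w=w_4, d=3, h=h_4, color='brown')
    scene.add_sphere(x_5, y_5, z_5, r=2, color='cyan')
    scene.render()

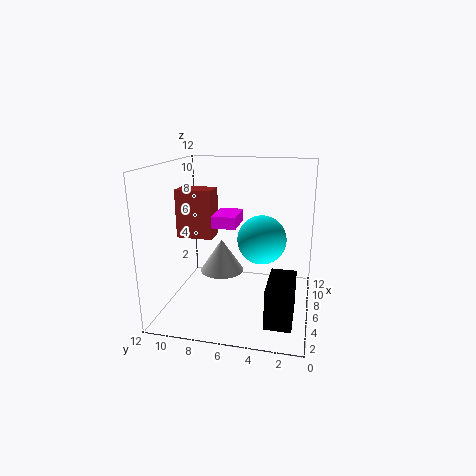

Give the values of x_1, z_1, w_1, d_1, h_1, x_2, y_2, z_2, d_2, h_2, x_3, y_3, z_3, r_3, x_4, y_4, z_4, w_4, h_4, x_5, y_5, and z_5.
x_1 = 1
z_1 = 1
w_1 = 4
d_1 = 2
h_1 = 3
x_2 = 5
y_2 = 6
z_2 = 7
d_2 = 2
h_2 = 1
x_3 = 8
y_3 = 8
z_3 = 2
r_3 = 2
x_4 = 5
y_4 = 8
z_4 = 6
w_4 = 2
h_4 = 4
x_5 = 6
y_5 = 4
z_5 = 6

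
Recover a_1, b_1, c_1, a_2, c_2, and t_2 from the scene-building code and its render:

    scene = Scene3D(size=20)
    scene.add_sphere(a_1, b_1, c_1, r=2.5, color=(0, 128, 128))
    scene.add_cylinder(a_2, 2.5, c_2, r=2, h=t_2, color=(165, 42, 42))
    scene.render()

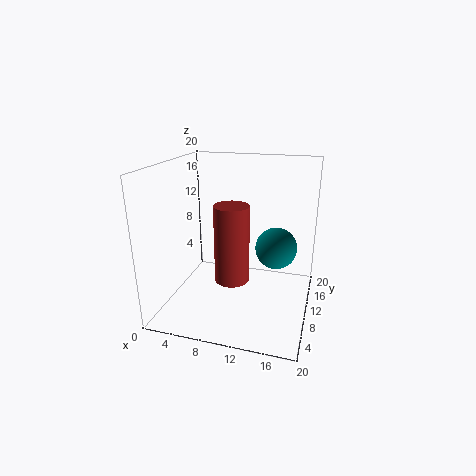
a_1 = 16; b_1 = 6; c_1 = 11; a_2 = 11.5; c_2 = 8; t_2 = 9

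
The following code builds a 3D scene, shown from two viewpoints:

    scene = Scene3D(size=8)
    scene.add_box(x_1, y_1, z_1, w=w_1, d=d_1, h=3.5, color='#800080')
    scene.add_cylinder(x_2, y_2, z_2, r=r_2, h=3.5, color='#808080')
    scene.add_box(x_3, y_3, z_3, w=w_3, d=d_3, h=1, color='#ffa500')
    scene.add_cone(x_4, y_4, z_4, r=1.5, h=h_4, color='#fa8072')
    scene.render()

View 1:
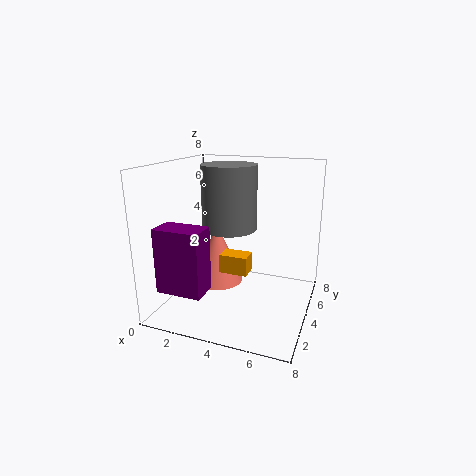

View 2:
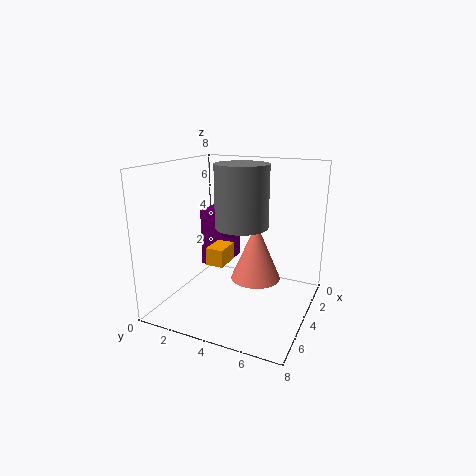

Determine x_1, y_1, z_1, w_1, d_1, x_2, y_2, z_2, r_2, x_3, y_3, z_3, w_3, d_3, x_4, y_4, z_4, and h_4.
x_1 = 0.5; y_1 = 1; z_1 = 1.5; w_1 = 2.5; d_1 = 1.5; x_2 = 3.5; y_2 = 4; z_2 = 4.5; r_2 = 1.5; x_3 = 3.5; y_3 = 2.5; z_3 = 2.5; w_3 = 1.5; d_3 = 1; x_4 = 2.5; y_4 = 4.5; z_4 = 1; h_4 = 3.5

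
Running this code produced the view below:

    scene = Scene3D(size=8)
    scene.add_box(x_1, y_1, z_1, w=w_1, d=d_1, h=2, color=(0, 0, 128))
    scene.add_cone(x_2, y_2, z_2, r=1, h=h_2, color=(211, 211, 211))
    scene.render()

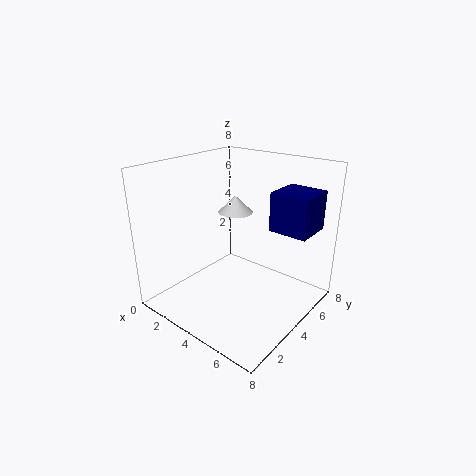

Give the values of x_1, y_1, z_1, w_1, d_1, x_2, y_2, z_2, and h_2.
x_1 = 6, y_1 = 4, z_1 = 5, w_1 = 2, d_1 = 2, x_2 = 3, y_2 = 5, z_2 = 5, h_2 = 1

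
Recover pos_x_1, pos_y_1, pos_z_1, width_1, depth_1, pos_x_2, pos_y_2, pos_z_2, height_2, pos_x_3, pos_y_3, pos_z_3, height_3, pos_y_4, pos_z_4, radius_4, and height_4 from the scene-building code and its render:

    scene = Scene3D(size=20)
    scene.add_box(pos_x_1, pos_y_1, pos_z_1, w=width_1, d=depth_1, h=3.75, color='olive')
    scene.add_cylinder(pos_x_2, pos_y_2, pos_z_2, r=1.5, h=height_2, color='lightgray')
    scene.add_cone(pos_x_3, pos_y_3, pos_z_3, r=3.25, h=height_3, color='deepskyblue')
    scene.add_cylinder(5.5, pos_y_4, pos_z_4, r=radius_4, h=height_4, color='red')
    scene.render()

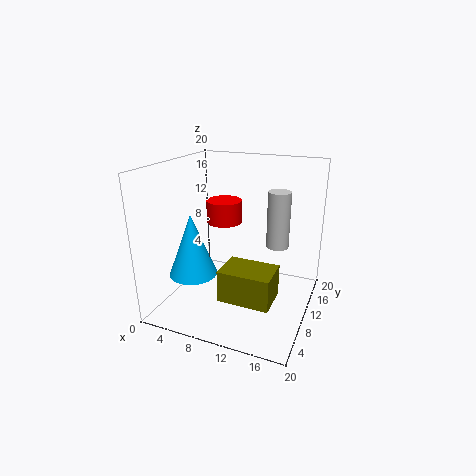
pos_x_1 = 11.5; pos_y_1 = 0.25; pos_z_1 = 6.25; width_1 = 6; depth_1 = 4.25; pos_x_2 = 15.5; pos_y_2 = 10.5; pos_z_2 = 9.5; height_2 = 7.5; pos_x_3 = 5; pos_y_3 = 6; pos_z_3 = 5.5; height_3 = 8.5; pos_y_4 = 15.25; pos_z_4 = 10; radius_4 = 2.75; height_4 = 3.5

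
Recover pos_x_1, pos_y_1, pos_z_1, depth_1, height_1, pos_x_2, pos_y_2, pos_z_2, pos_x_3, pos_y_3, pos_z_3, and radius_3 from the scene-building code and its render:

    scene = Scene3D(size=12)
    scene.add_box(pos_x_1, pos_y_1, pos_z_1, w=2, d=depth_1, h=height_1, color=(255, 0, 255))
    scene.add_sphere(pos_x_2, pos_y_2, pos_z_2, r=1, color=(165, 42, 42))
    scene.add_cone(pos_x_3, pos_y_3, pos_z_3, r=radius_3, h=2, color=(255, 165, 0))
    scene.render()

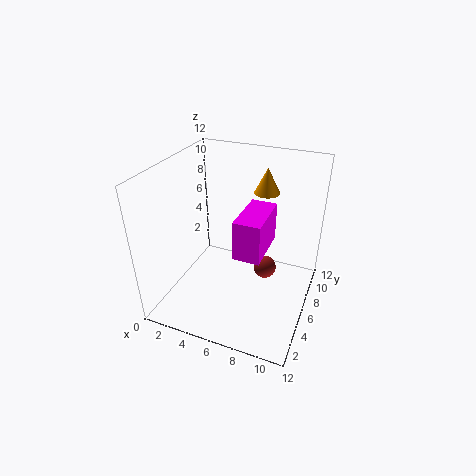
pos_x_1 = 7, pos_y_1 = 2.5, pos_z_1 = 6.5, depth_1 = 4, height_1 = 3, pos_x_2 = 8, pos_y_2 = 7.5, pos_z_2 = 2.5, pos_x_3 = 8, pos_y_3 = 7, pos_z_3 = 10, radius_3 = 1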